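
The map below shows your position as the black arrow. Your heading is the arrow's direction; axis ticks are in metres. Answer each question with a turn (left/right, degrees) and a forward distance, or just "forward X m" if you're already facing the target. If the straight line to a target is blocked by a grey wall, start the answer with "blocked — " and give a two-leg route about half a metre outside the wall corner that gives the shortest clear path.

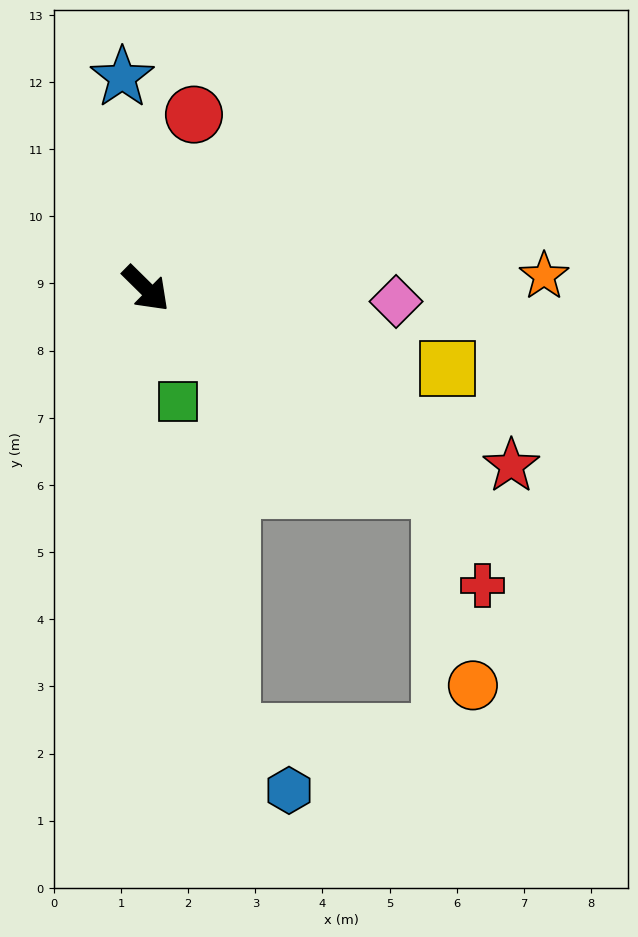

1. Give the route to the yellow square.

turn left 30°, forward 4.6 m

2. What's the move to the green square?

turn right 29°, forward 1.7 m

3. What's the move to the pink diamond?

turn left 42°, forward 3.7 m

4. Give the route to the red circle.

turn left 119°, forward 2.7 m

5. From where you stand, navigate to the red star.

turn left 19°, forward 6.0 m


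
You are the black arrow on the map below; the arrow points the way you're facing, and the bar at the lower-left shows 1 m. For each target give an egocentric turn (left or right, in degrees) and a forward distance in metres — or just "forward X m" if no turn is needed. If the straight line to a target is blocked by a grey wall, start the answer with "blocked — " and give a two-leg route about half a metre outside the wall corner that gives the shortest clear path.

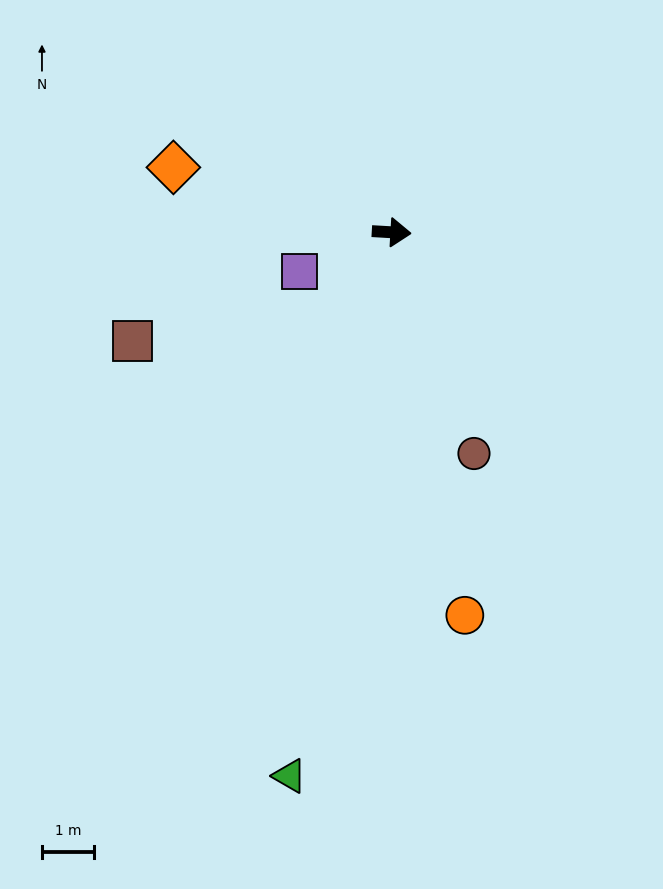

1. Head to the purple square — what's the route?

turn right 154°, forward 1.9 m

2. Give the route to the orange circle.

turn right 76°, forward 7.5 m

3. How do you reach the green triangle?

turn right 97°, forward 10.7 m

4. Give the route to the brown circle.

turn right 66°, forward 4.6 m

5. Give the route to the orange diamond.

turn left 167°, forward 4.4 m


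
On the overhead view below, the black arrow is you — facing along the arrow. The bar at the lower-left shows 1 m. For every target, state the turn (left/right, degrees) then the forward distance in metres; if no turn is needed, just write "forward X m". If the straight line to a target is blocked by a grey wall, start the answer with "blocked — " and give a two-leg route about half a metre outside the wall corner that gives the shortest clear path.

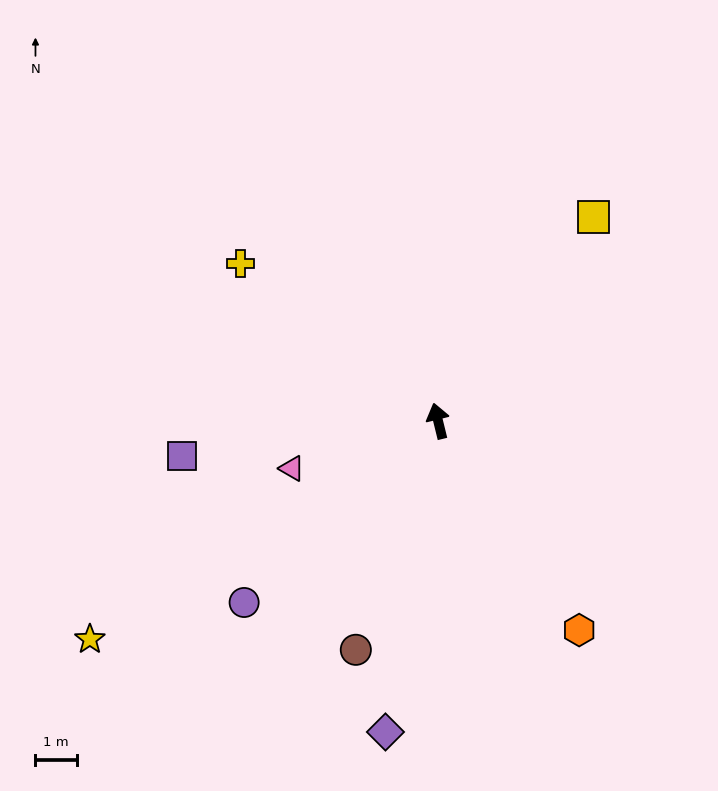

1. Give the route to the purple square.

turn left 84°, forward 6.2 m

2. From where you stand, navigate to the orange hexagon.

turn right 160°, forward 6.1 m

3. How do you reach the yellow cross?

turn left 38°, forward 6.1 m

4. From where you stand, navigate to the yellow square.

turn right 51°, forward 6.2 m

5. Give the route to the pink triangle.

turn left 94°, forward 3.7 m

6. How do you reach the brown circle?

turn left 146°, forward 5.9 m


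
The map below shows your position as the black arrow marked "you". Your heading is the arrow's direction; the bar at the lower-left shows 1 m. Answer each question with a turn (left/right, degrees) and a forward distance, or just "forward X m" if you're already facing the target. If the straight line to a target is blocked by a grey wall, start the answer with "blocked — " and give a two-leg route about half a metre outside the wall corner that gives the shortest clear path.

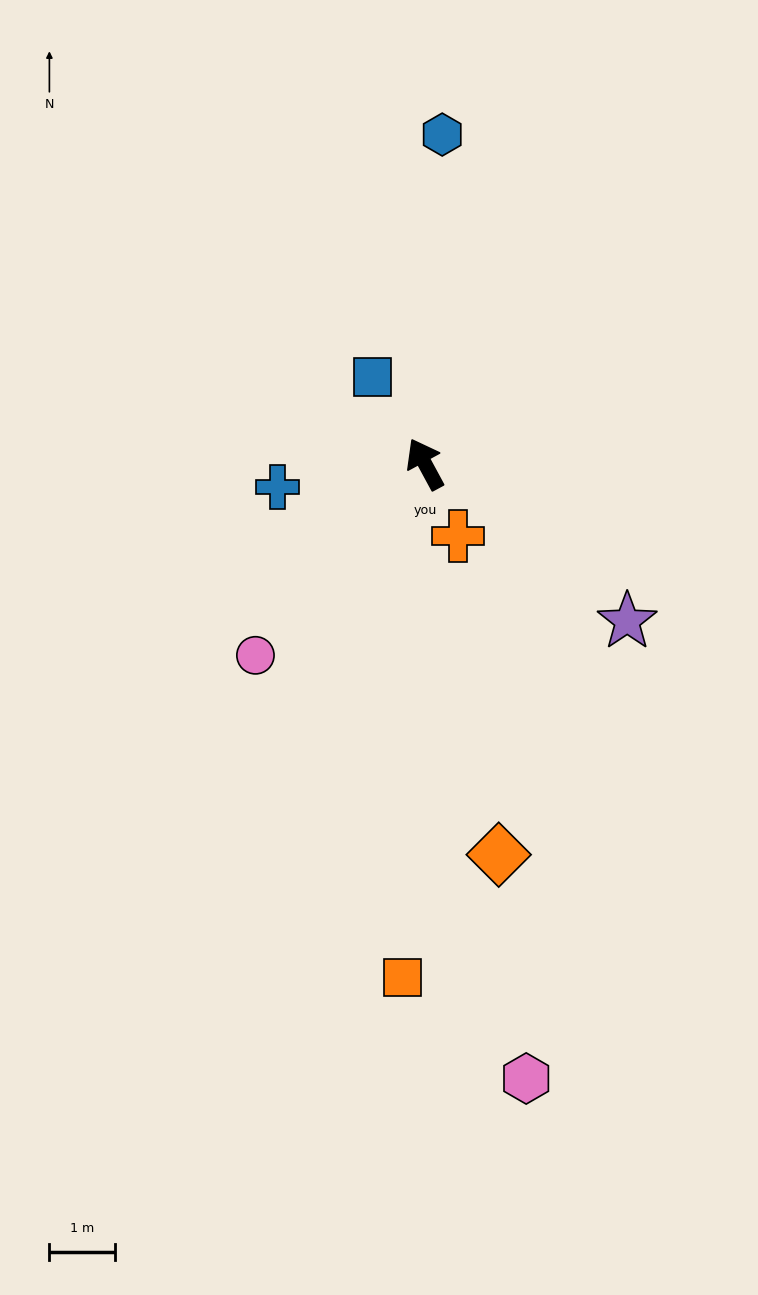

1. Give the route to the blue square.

turn left 3°, forward 1.5 m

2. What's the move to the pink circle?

turn left 110°, forward 3.9 m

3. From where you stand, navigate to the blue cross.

turn left 70°, forward 2.3 m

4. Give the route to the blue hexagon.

turn right 31°, forward 5.0 m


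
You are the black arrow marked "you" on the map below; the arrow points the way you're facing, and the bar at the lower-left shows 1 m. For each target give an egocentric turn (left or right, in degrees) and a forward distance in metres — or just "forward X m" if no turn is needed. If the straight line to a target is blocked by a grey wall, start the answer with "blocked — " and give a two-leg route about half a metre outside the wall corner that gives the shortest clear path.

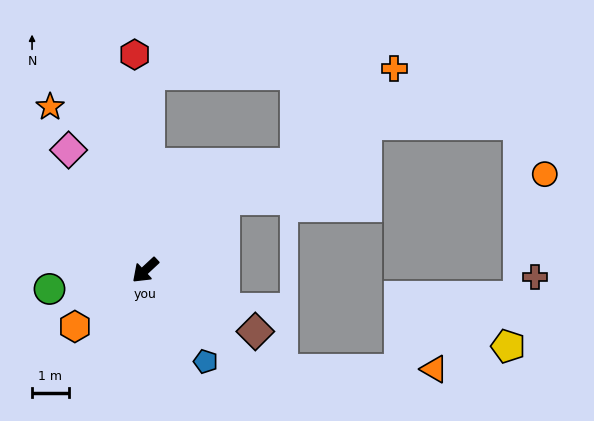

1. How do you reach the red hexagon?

turn right 130°, forward 5.9 m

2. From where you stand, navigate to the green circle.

turn right 32°, forward 2.6 m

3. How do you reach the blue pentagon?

turn left 81°, forward 3.0 m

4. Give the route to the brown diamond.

turn left 108°, forward 3.4 m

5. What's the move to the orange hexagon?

turn right 4°, forward 2.4 m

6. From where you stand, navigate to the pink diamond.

turn right 100°, forward 3.9 m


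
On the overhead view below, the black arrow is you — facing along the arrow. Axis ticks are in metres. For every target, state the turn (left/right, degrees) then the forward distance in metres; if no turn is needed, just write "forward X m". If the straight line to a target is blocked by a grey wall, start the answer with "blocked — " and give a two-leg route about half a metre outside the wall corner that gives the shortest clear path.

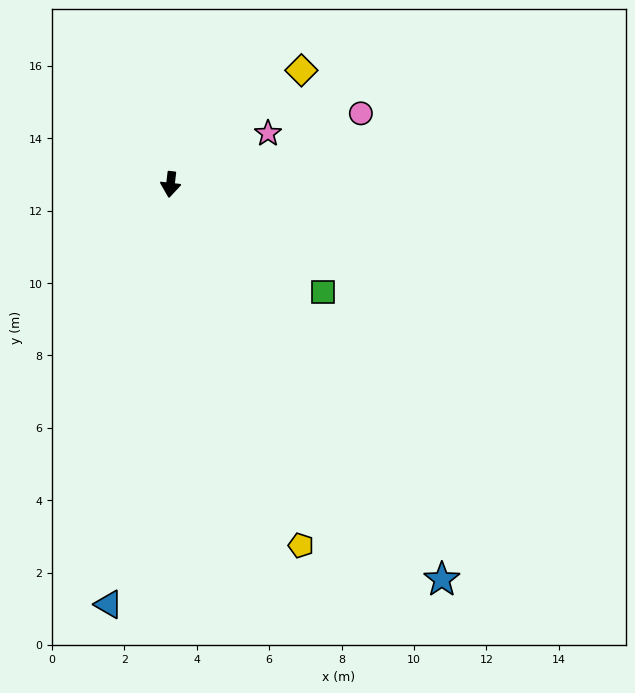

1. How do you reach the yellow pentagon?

turn left 26°, forward 10.6 m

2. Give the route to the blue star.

turn left 41°, forward 13.2 m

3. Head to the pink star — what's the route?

turn left 124°, forward 3.0 m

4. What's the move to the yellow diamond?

turn left 138°, forward 4.8 m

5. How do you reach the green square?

turn left 62°, forward 5.2 m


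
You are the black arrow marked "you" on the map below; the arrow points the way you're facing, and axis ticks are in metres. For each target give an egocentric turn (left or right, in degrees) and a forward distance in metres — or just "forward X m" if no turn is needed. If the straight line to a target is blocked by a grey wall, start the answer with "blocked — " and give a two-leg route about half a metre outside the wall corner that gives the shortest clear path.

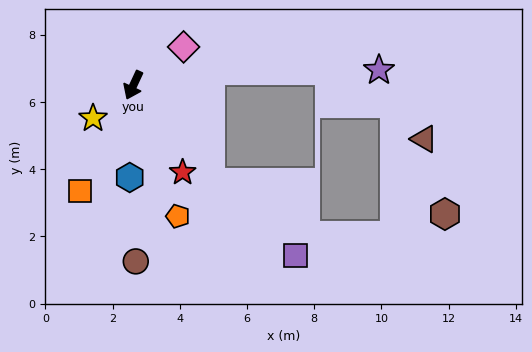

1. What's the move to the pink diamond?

turn left 152°, forward 1.9 m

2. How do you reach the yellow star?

turn right 26°, forward 1.6 m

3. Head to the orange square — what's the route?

forward 3.5 m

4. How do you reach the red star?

turn left 54°, forward 3.0 m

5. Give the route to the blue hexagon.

turn left 23°, forward 2.8 m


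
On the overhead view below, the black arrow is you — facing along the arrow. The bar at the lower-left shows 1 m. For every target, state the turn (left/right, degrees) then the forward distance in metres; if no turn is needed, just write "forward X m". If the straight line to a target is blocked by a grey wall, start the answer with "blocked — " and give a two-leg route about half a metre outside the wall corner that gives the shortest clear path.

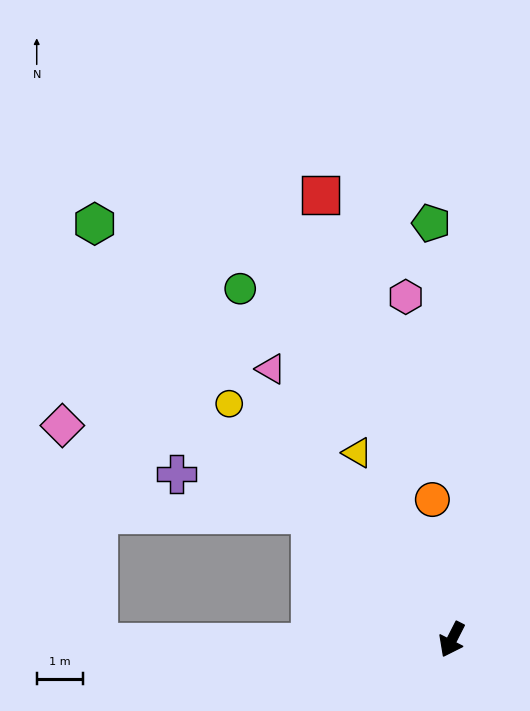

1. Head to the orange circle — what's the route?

turn right 145°, forward 3.1 m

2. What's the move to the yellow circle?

turn right 110°, forward 7.0 m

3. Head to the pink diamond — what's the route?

blocked — turn right 62°, forward 7.6 m, then turn right 82°, forward 4.8 m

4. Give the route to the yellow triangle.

turn right 126°, forward 4.5 m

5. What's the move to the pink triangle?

turn right 119°, forward 7.0 m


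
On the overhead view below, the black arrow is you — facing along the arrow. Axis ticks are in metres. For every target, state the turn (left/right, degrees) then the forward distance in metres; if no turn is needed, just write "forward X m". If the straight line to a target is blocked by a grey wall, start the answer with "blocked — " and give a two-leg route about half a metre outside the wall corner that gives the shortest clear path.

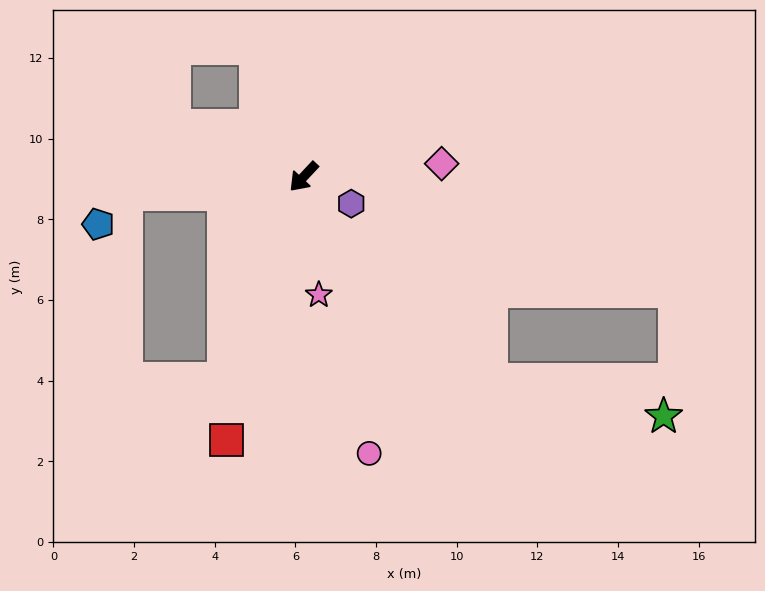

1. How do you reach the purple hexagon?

turn left 104°, forward 1.4 m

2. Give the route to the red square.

turn left 27°, forward 6.8 m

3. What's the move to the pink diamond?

turn left 138°, forward 3.4 m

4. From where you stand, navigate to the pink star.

turn left 50°, forward 3.0 m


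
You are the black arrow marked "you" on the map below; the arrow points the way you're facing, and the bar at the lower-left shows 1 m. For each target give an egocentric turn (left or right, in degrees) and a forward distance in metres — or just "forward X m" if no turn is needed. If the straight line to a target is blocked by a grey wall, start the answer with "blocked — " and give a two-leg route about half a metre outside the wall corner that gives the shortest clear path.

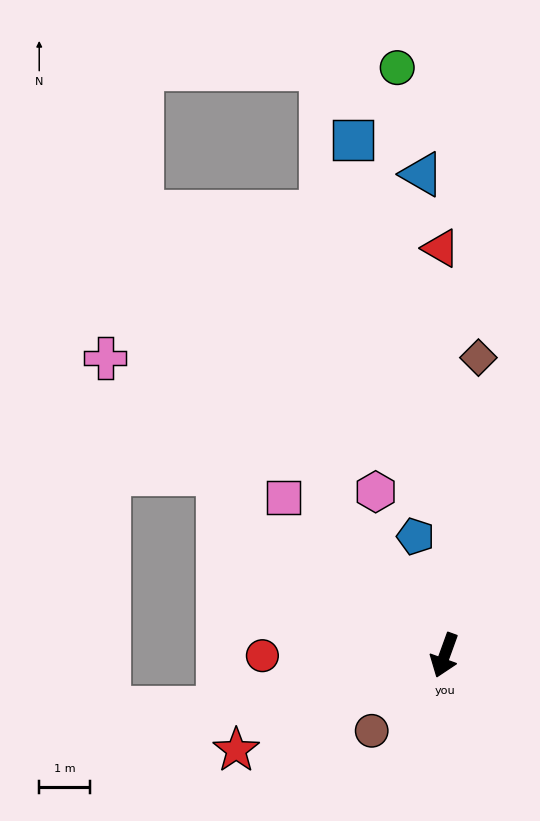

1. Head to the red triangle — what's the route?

turn right 160°, forward 8.1 m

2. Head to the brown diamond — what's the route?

turn right 167°, forward 5.9 m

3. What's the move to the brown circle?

turn right 24°, forward 2.1 m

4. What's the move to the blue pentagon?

turn right 146°, forward 2.4 m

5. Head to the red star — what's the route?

turn right 46°, forward 4.5 m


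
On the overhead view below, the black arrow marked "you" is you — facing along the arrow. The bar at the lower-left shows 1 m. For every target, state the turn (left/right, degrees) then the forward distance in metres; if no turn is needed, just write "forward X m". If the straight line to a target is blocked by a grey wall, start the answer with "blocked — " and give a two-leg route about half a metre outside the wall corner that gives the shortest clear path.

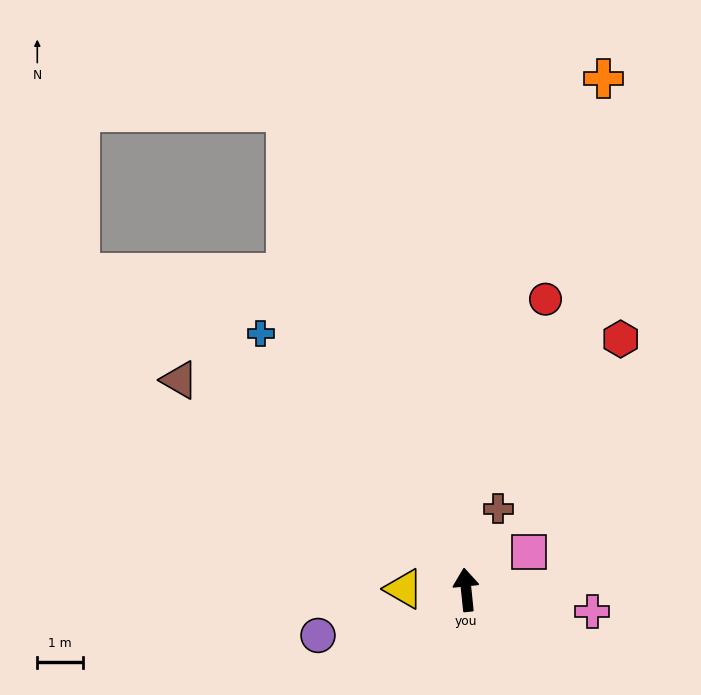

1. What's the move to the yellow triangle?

turn left 83°, forward 1.4 m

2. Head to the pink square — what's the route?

turn right 65°, forward 1.6 m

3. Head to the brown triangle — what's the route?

turn left 48°, forward 7.7 m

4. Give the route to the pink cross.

turn right 106°, forward 2.8 m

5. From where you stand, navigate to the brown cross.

turn right 28°, forward 1.9 m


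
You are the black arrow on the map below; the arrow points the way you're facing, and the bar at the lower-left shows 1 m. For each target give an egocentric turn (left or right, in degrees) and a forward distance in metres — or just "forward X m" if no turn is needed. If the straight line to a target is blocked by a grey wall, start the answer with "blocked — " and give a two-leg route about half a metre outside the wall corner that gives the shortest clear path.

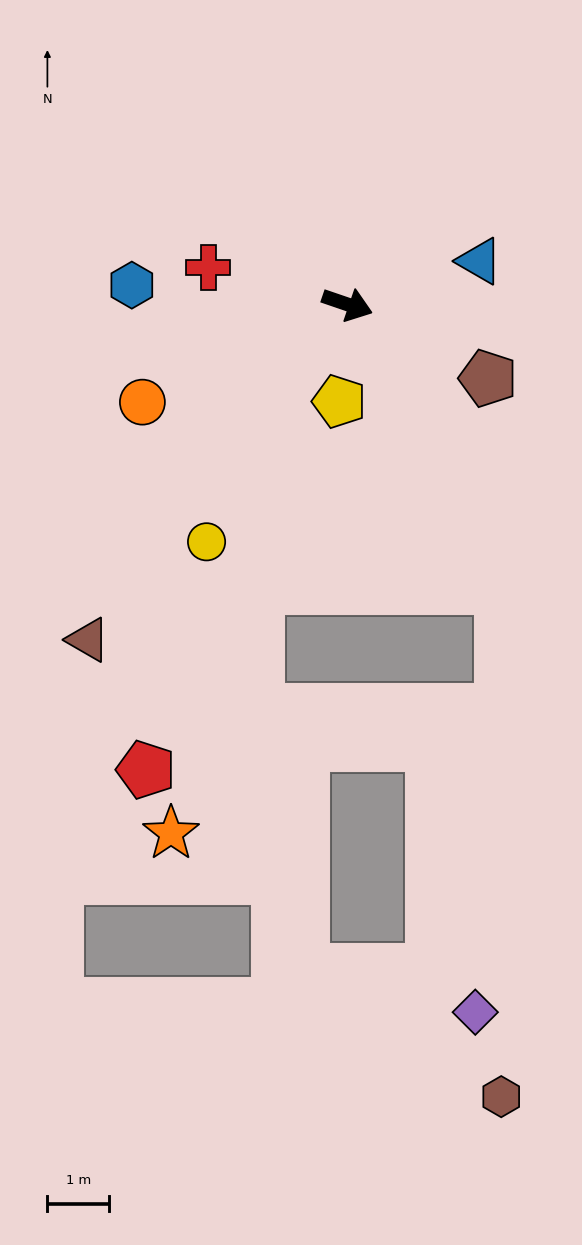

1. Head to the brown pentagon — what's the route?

turn right 9°, forward 2.6 m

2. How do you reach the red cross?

turn right 176°, forward 2.3 m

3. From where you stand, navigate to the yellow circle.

turn right 102°, forward 4.5 m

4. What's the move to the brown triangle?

turn right 109°, forward 6.9 m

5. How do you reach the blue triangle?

turn left 37°, forward 2.3 m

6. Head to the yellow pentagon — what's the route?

turn right 76°, forward 1.6 m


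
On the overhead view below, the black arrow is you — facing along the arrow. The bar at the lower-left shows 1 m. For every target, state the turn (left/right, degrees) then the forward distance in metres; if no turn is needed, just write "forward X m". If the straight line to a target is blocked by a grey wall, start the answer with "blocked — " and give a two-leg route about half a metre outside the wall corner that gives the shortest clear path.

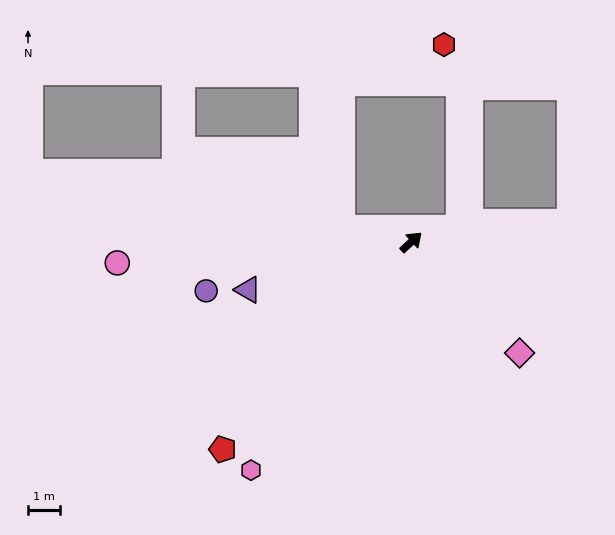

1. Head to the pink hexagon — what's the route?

turn right 168°, forward 8.8 m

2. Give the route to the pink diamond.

turn right 88°, forward 4.9 m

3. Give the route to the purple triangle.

turn left 154°, forward 5.4 m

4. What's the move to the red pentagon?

turn right 175°, forward 8.9 m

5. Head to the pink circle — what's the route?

turn left 142°, forward 9.3 m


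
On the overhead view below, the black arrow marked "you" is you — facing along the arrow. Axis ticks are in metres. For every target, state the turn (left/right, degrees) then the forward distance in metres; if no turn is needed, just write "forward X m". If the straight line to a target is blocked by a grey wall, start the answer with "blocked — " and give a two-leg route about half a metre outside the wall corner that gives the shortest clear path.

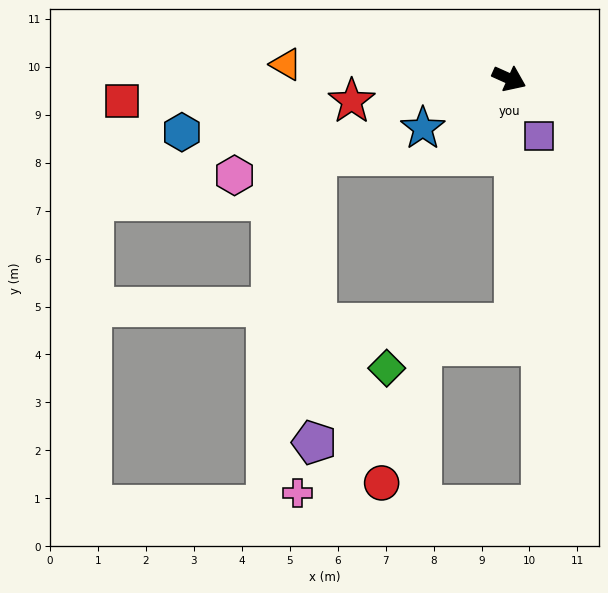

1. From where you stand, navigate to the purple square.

turn right 39°, forward 1.4 m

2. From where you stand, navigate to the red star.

turn right 148°, forward 3.3 m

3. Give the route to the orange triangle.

turn right 159°, forward 4.7 m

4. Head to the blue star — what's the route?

turn right 126°, forward 2.1 m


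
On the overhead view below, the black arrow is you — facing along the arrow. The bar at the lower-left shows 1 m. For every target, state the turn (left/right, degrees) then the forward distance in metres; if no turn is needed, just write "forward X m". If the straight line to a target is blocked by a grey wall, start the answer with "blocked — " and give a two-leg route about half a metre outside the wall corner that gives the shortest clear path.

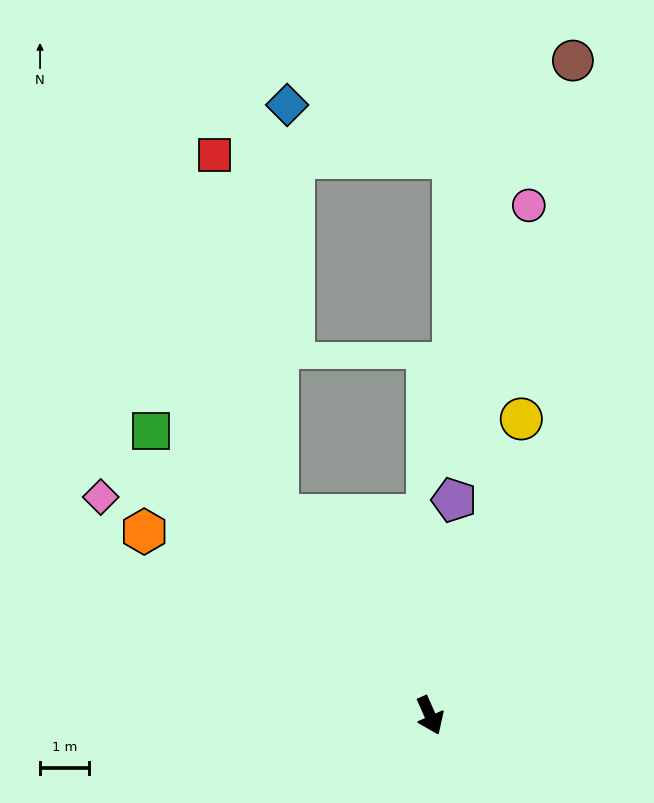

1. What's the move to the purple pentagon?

turn left 150°, forward 4.4 m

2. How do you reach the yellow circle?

turn left 139°, forward 6.3 m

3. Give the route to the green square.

turn right 159°, forward 8.1 m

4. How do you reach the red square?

blocked — turn right 166°, forward 5.1 m, then turn right 28°, forward 7.4 m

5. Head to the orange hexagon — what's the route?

turn right 147°, forward 6.9 m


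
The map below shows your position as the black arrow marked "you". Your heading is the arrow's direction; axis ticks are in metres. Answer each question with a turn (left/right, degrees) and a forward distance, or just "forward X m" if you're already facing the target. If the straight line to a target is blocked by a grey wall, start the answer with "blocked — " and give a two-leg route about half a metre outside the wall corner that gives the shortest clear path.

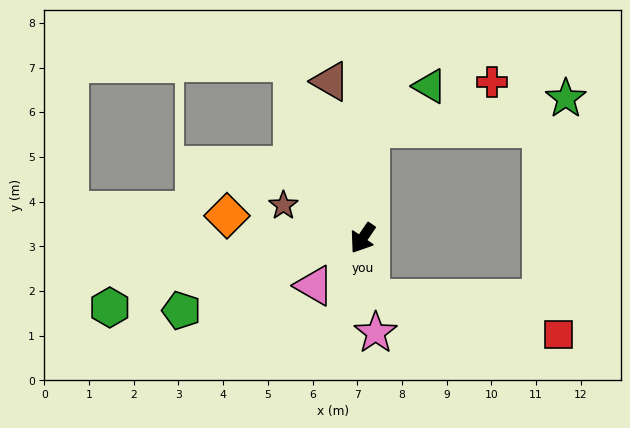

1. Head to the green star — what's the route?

blocked — turn right 150°, forward 2.5 m, then turn right 77°, forward 4.4 m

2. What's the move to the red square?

blocked — turn left 42°, forward 1.4 m, then turn left 71°, forward 4.3 m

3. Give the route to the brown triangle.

turn right 134°, forward 3.6 m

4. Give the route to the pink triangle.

turn right 11°, forward 1.5 m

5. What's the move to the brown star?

turn right 78°, forward 1.9 m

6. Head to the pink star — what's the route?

turn left 42°, forward 2.1 m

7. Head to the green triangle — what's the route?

blocked — turn right 150°, forward 2.5 m, then turn right 50°, forward 1.6 m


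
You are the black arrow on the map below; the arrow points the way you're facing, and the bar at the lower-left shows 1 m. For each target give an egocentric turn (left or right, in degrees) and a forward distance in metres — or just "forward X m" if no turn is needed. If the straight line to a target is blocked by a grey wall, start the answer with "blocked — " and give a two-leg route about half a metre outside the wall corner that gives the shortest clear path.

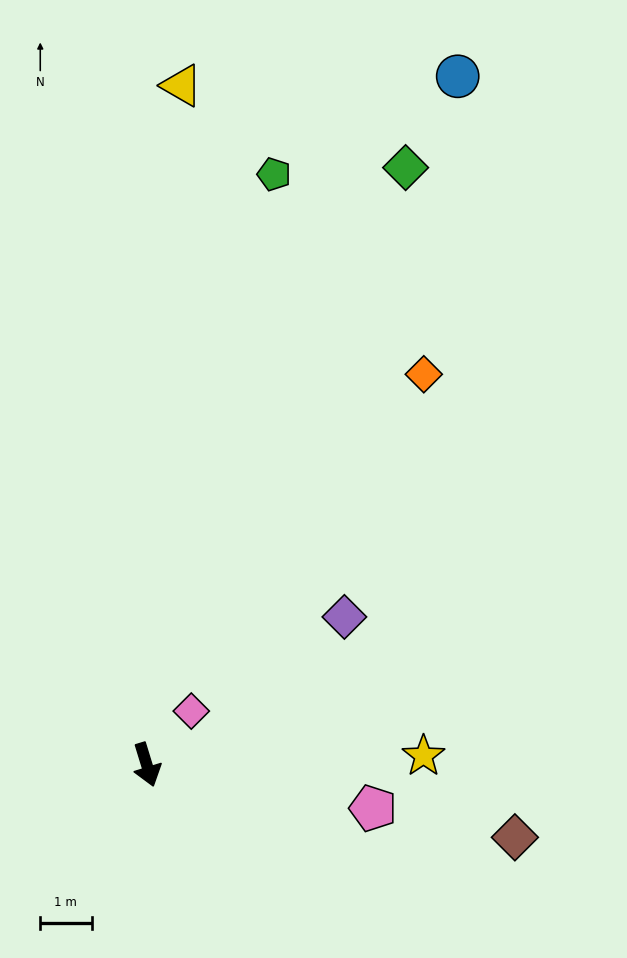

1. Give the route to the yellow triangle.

turn left 160°, forward 13.3 m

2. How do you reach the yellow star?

turn left 75°, forward 5.4 m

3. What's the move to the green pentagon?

turn left 151°, forward 11.8 m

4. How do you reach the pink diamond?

turn left 123°, forward 1.4 m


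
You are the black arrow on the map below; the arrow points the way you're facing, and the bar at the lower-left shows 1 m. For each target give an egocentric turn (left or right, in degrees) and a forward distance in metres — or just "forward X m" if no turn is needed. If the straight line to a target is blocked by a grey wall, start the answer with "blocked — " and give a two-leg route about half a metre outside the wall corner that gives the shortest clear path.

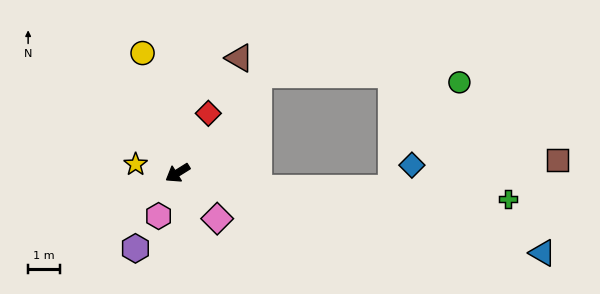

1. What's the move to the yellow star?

turn right 44°, forward 1.3 m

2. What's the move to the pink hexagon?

turn left 34°, forward 1.5 m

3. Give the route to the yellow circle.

turn right 106°, forward 3.9 m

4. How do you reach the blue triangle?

turn left 136°, forward 11.7 m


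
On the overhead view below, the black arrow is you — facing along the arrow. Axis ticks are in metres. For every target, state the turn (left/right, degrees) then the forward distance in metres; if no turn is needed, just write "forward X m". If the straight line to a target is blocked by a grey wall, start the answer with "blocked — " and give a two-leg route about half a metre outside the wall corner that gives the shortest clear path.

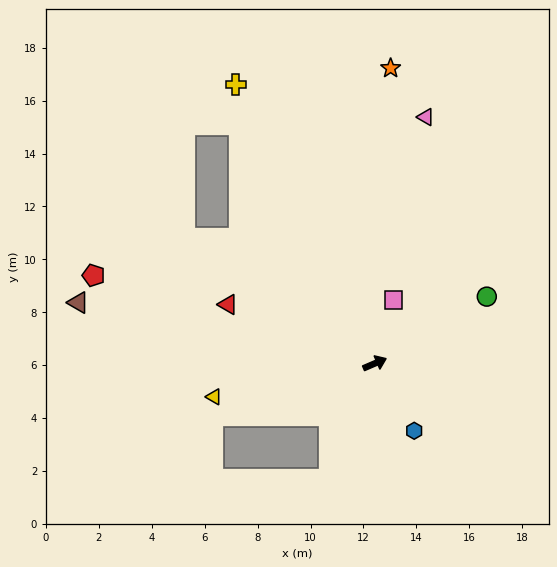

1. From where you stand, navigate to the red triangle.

turn left 135°, forward 6.0 m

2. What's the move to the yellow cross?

turn left 93°, forward 11.8 m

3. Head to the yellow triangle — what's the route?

turn left 168°, forward 6.2 m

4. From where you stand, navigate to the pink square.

turn left 51°, forward 2.5 m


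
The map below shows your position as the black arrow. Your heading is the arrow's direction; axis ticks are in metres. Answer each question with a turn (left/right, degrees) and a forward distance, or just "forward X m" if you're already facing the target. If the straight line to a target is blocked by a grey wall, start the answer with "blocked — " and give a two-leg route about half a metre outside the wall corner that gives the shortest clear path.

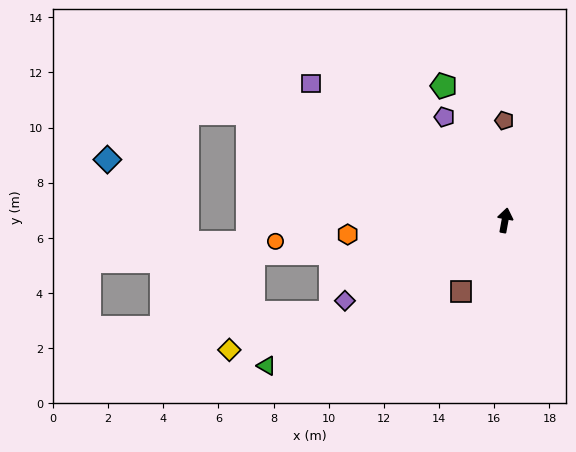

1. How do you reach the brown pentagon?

turn left 11°, forward 3.6 m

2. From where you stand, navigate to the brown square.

turn left 159°, forward 3.0 m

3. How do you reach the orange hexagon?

turn left 105°, forward 5.7 m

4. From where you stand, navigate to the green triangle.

turn left 132°, forward 10.1 m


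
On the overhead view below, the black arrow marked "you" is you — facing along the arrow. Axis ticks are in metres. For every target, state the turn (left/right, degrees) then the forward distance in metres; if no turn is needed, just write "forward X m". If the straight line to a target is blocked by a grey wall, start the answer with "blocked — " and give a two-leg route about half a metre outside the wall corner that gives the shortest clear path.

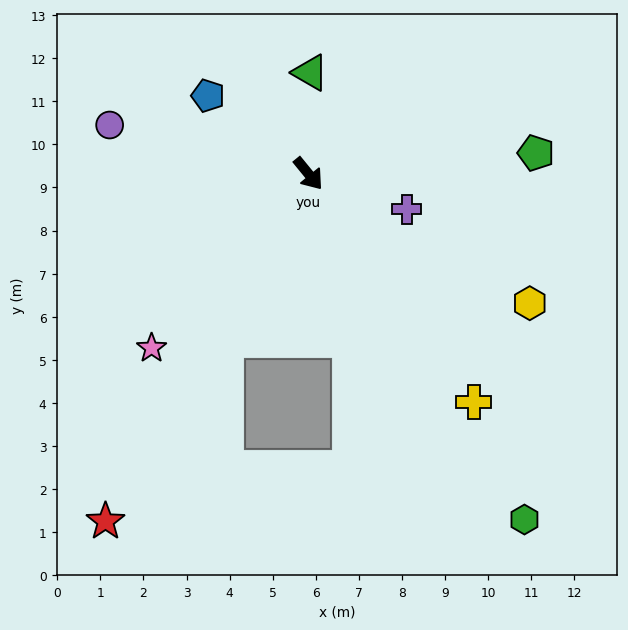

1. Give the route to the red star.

turn right 70°, forward 9.3 m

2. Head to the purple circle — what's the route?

turn right 143°, forward 4.7 m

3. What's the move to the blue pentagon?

turn right 167°, forward 3.0 m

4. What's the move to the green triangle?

turn left 140°, forward 2.3 m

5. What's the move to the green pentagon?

turn left 56°, forward 5.3 m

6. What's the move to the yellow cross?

turn right 3°, forward 6.5 m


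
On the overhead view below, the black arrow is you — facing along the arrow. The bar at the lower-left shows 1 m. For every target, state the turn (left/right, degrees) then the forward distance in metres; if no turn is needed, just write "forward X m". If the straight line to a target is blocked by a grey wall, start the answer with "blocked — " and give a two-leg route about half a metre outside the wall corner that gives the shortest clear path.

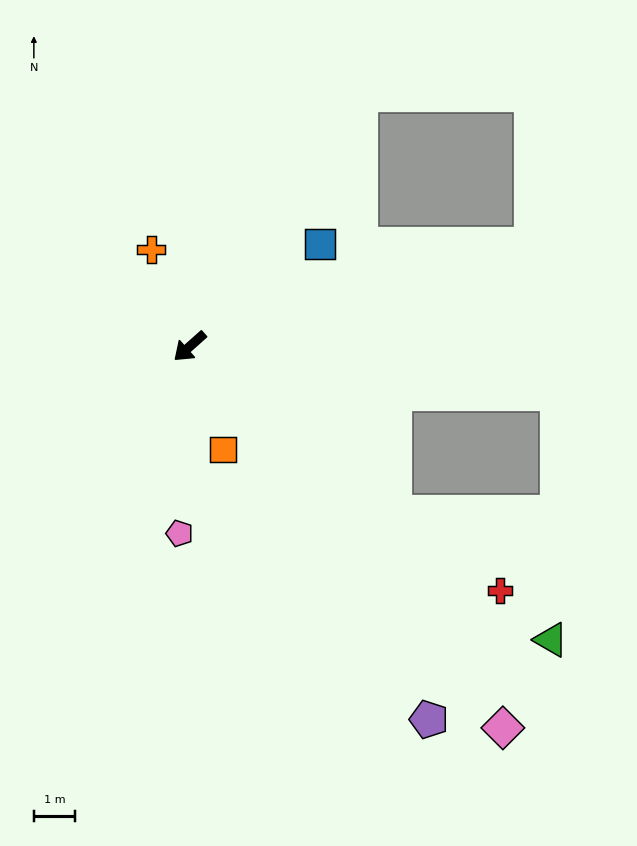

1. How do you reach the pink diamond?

turn left 88°, forward 11.9 m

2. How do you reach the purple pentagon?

turn left 81°, forward 10.7 m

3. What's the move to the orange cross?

turn right 110°, forward 2.5 m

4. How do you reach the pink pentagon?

turn left 45°, forward 4.5 m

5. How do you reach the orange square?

turn left 66°, forward 2.6 m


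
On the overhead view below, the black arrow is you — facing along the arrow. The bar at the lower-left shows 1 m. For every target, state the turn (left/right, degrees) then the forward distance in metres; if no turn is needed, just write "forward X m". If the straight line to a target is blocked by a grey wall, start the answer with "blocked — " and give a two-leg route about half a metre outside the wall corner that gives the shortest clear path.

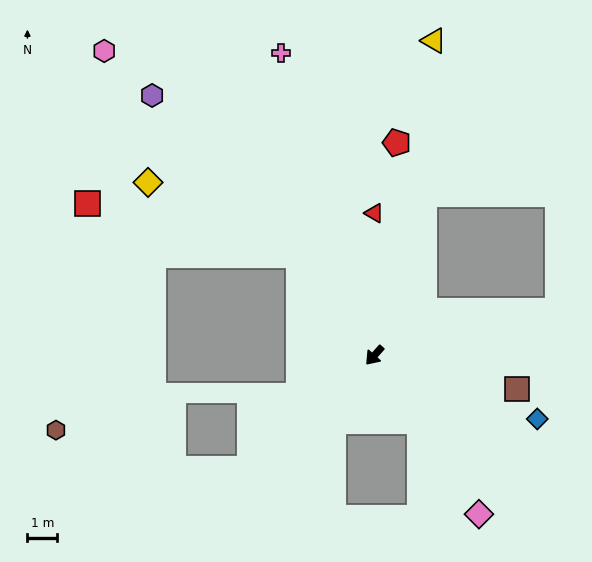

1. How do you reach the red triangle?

turn right 138°, forward 4.8 m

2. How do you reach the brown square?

turn left 118°, forward 4.9 m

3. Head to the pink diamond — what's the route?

turn left 75°, forward 6.4 m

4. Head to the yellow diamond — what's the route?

blocked — turn right 101°, forward 4.2 m, then turn left 27°, forward 5.7 m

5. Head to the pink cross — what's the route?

turn right 121°, forward 10.7 m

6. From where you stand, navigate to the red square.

blocked — turn right 101°, forward 4.2 m, then turn left 39°, forward 7.3 m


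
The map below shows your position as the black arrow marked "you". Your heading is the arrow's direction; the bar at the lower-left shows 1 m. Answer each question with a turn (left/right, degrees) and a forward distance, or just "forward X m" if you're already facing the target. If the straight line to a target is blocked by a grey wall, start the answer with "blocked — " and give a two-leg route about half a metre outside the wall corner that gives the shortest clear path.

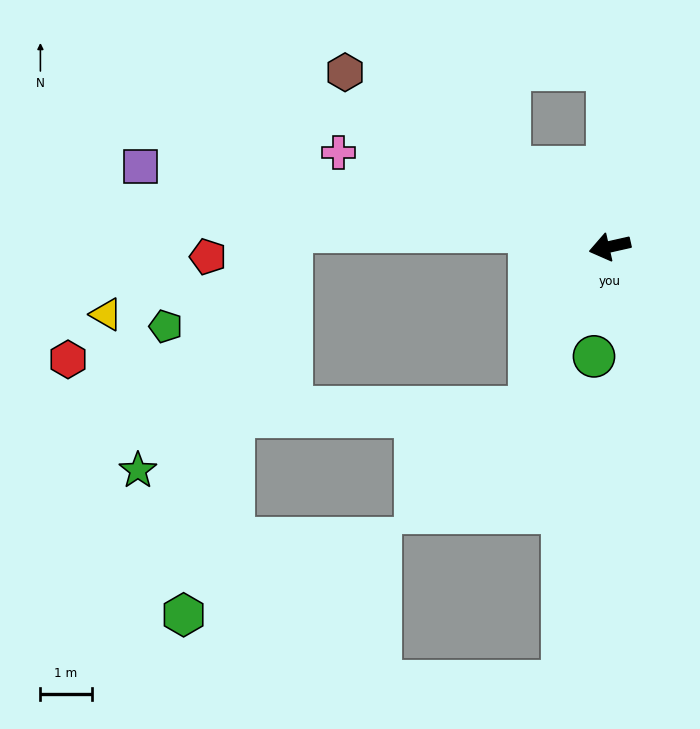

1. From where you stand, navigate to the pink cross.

turn right 32°, forward 5.6 m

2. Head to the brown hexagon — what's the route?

turn right 46°, forward 6.2 m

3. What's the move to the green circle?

turn left 69°, forward 2.2 m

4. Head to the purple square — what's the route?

turn right 22°, forward 9.3 m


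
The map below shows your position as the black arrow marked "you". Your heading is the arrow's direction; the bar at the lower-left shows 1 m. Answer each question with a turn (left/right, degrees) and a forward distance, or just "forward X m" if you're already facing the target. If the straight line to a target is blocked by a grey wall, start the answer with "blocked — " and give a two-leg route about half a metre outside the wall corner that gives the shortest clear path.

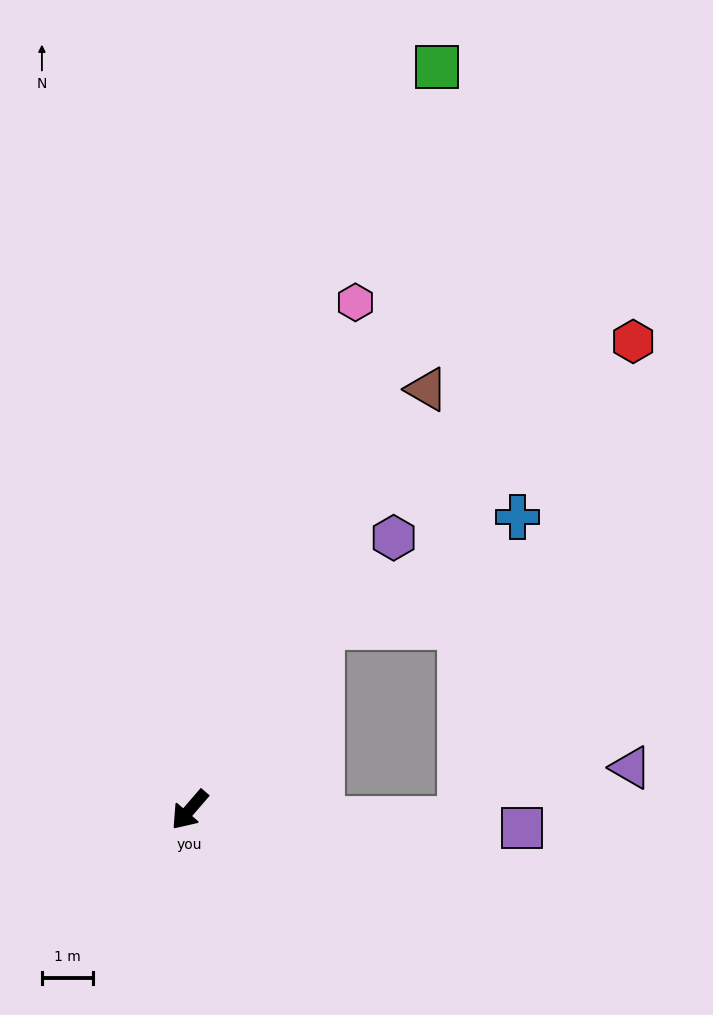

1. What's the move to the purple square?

turn left 128°, forward 6.5 m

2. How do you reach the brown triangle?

turn right 169°, forward 9.4 m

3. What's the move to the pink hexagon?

turn right 157°, forward 10.4 m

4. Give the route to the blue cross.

blocked — turn right 175°, forward 4.4 m, then turn right 24°, forward 4.4 m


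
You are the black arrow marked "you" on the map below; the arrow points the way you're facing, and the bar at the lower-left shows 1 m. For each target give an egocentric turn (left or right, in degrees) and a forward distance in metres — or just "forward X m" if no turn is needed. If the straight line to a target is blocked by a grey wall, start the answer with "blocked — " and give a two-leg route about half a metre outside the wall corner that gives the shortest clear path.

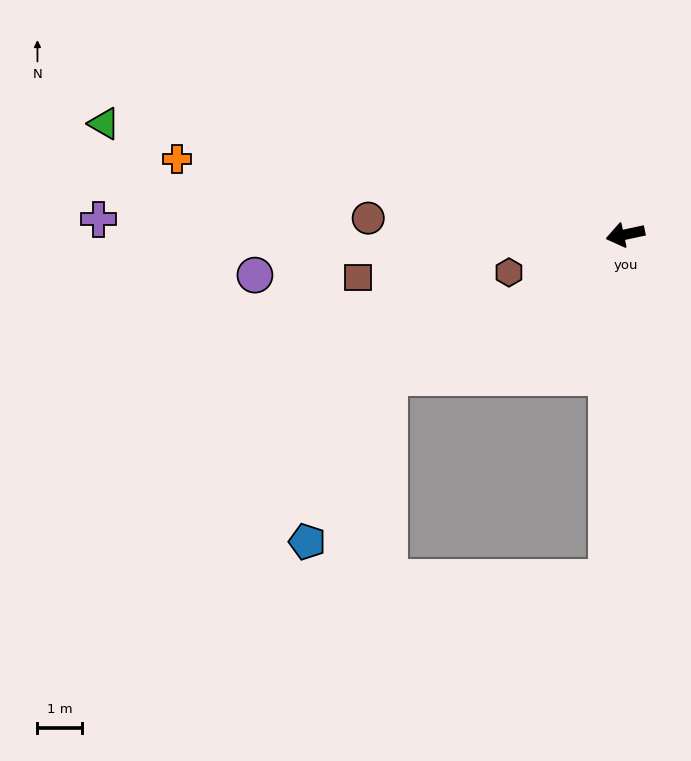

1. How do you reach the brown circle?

turn right 16°, forward 5.8 m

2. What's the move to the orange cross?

turn right 22°, forward 10.1 m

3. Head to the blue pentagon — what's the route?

blocked — turn left 19°, forward 6.2 m, then turn left 33°, forward 4.1 m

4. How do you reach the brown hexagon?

turn left 6°, forward 2.7 m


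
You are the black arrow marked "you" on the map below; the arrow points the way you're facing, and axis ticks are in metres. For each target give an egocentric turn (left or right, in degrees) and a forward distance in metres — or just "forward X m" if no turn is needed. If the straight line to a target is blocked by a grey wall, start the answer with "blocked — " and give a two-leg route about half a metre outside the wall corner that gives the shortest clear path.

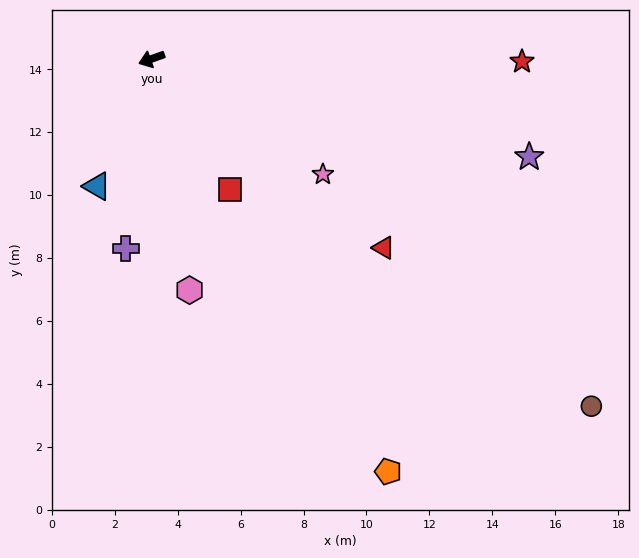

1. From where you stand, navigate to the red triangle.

turn left 121°, forward 9.5 m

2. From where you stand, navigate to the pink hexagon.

turn left 80°, forward 7.4 m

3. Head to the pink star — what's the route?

turn left 126°, forward 6.6 m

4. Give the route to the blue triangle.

turn left 47°, forward 4.4 m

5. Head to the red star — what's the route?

turn left 160°, forward 11.8 m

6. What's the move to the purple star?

turn left 146°, forward 12.4 m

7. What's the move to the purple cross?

turn left 63°, forward 6.1 m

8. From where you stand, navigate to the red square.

turn left 101°, forward 4.8 m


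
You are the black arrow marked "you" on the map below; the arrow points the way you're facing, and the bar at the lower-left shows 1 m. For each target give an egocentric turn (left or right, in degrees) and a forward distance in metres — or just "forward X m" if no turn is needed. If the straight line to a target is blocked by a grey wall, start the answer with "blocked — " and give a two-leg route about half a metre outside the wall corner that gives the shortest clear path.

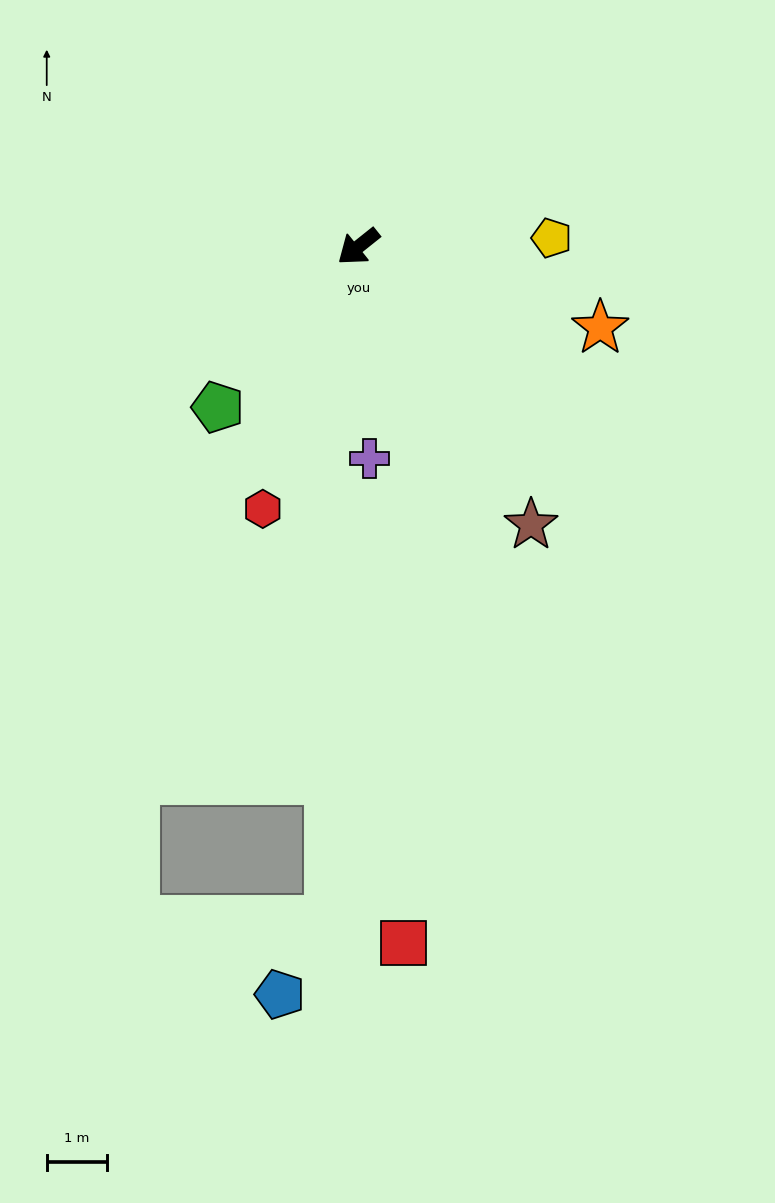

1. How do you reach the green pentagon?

turn left 10°, forward 3.5 m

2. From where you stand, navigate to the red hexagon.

turn left 31°, forward 4.6 m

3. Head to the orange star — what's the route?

turn left 123°, forward 4.2 m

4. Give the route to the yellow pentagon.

turn left 144°, forward 3.2 m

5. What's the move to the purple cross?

turn left 54°, forward 3.5 m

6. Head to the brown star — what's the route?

turn left 83°, forward 5.4 m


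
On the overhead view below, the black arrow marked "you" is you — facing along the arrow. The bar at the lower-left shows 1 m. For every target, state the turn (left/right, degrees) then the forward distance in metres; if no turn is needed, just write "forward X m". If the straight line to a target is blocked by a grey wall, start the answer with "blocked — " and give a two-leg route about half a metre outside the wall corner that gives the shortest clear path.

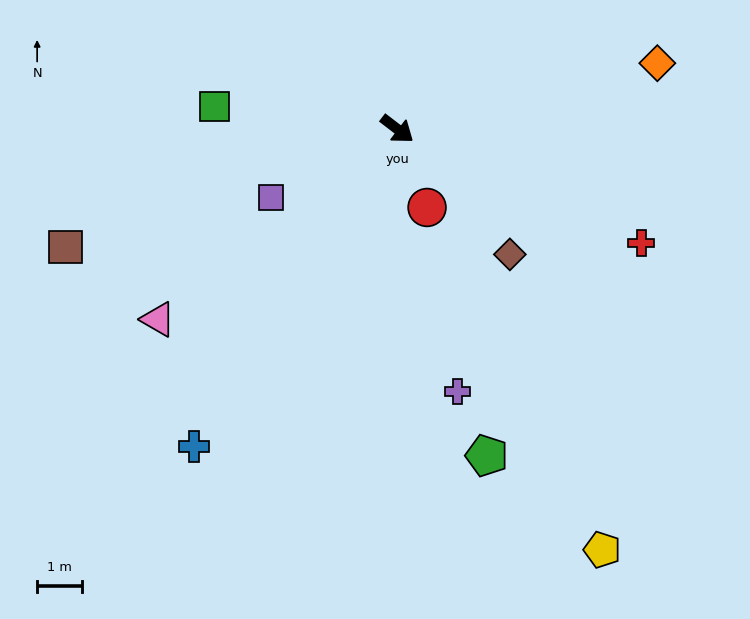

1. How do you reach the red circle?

turn right 32°, forward 1.9 m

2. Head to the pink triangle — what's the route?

turn right 104°, forward 6.8 m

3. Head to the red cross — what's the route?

turn left 12°, forward 6.0 m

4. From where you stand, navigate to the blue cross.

turn right 85°, forward 8.4 m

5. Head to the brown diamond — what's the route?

turn right 11°, forward 3.8 m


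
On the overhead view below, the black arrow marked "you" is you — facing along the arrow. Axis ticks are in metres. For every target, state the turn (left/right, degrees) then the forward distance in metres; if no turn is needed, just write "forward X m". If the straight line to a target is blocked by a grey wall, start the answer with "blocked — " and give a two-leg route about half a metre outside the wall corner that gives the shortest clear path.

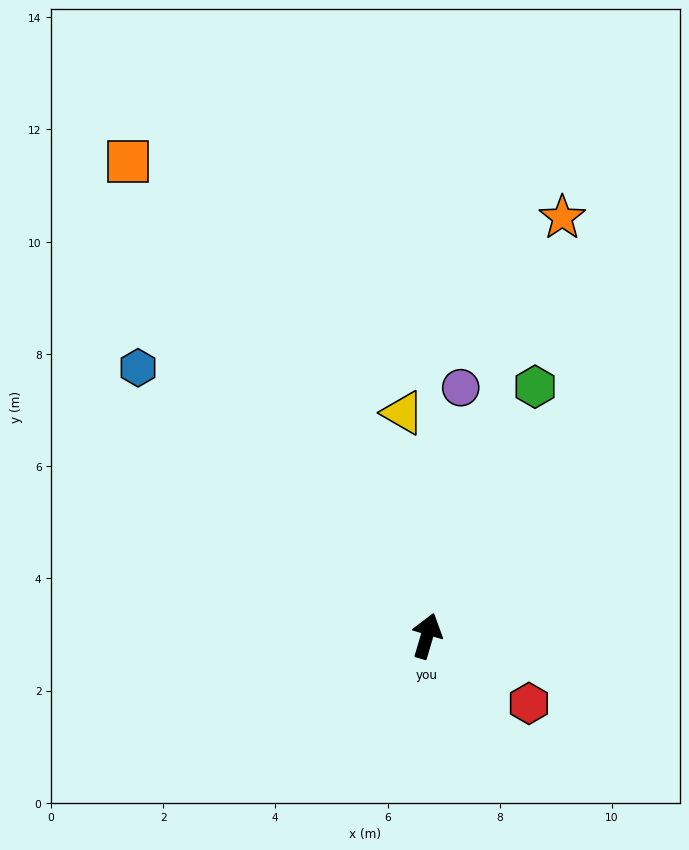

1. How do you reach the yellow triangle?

turn left 23°, forward 4.0 m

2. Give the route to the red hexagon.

turn right 107°, forward 2.2 m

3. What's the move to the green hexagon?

turn right 7°, forward 4.8 m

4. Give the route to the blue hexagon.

turn left 64°, forward 7.0 m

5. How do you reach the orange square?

turn left 49°, forward 10.0 m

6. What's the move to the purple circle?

turn left 9°, forward 4.5 m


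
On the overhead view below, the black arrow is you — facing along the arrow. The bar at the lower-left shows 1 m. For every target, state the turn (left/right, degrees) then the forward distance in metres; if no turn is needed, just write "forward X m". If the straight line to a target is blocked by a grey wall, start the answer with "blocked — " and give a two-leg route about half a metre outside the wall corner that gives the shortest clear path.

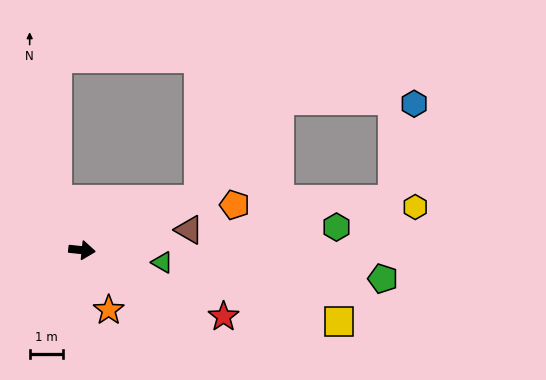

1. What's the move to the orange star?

turn right 60°, forward 1.9 m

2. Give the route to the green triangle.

turn right 3°, forward 2.4 m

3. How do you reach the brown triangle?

turn left 17°, forward 3.2 m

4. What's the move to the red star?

turn right 19°, forward 4.6 m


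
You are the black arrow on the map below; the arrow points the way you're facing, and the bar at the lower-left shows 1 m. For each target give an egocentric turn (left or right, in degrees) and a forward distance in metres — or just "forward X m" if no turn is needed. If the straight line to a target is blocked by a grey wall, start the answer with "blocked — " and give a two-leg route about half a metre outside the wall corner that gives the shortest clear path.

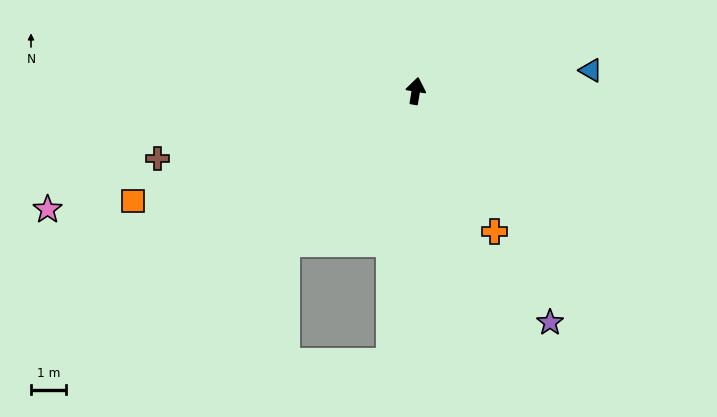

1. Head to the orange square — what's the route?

turn left 121°, forward 8.5 m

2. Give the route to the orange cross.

turn right 141°, forward 4.5 m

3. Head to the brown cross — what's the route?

turn left 114°, forward 7.5 m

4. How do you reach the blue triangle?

turn right 74°, forward 5.0 m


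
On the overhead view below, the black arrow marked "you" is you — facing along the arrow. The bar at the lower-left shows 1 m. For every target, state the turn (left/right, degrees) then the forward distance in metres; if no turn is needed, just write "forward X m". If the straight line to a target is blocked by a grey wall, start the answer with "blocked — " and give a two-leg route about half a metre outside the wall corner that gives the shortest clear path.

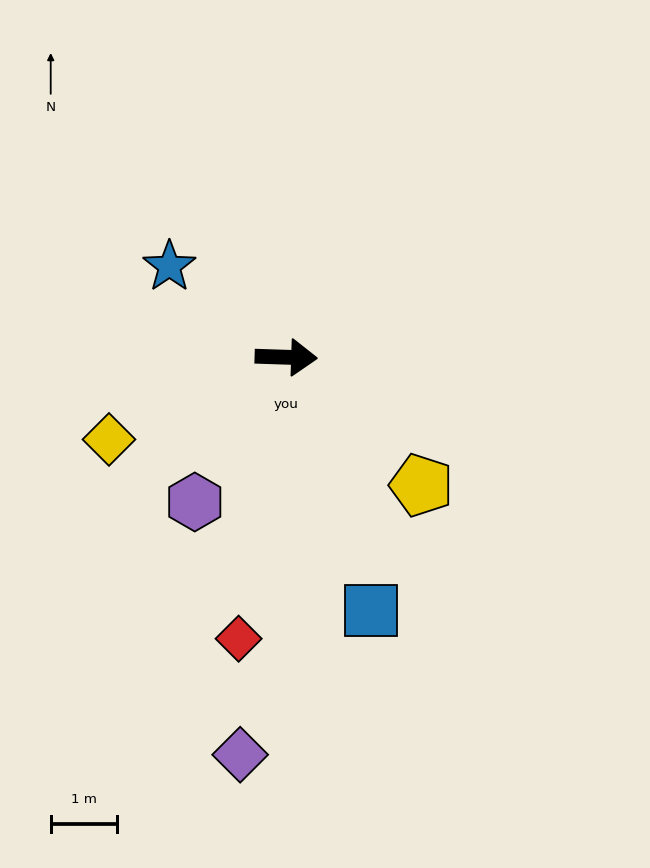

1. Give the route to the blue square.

turn right 70°, forward 4.0 m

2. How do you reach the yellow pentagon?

turn right 42°, forward 2.8 m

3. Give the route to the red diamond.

turn right 98°, forward 4.3 m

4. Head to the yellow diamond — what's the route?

turn right 153°, forward 2.9 m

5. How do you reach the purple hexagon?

turn right 120°, forward 2.6 m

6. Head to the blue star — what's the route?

turn left 144°, forward 2.2 m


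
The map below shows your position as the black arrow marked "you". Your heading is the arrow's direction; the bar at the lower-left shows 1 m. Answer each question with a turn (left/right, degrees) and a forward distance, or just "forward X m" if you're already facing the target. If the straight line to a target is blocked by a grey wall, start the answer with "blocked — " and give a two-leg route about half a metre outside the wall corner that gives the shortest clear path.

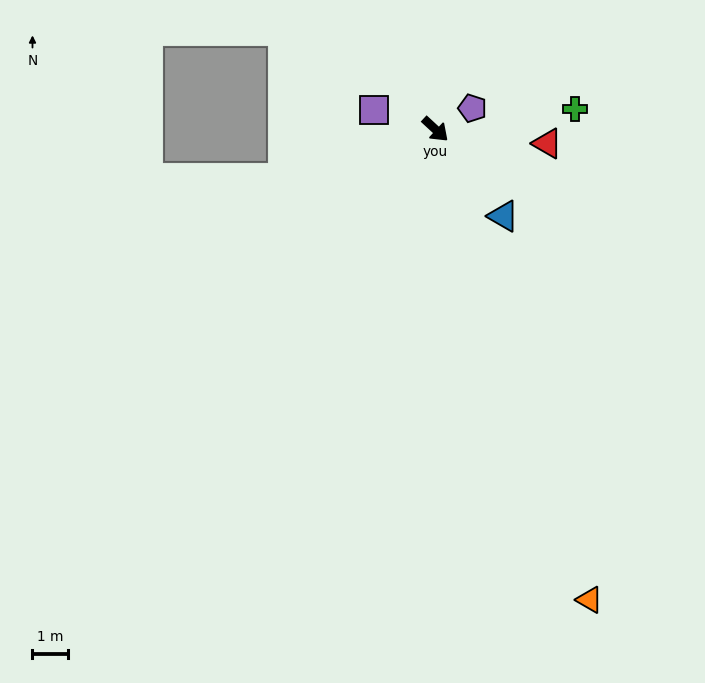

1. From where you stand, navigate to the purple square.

turn right 155°, forward 1.8 m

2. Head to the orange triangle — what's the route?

turn right 29°, forward 13.8 m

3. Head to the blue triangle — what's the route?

turn right 9°, forward 3.1 m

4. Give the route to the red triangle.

turn left 36°, forward 3.1 m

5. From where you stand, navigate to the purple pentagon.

turn left 72°, forward 1.2 m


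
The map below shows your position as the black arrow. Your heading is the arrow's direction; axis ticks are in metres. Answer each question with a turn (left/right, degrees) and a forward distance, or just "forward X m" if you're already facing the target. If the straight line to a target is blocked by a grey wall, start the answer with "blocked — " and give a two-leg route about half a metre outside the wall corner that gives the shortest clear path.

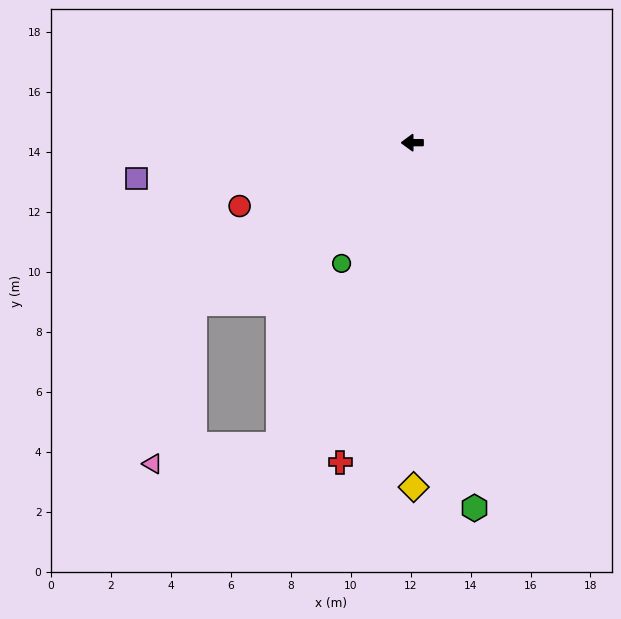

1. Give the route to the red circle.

turn left 20°, forward 6.1 m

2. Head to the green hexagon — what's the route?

turn left 99°, forward 12.4 m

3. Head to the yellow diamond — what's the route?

turn left 90°, forward 11.5 m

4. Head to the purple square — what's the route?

turn left 7°, forward 9.3 m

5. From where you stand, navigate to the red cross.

turn left 77°, forward 10.9 m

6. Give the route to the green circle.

turn left 59°, forward 4.7 m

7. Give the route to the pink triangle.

blocked — turn left 36°, forward 9.0 m, then turn left 39°, forward 5.5 m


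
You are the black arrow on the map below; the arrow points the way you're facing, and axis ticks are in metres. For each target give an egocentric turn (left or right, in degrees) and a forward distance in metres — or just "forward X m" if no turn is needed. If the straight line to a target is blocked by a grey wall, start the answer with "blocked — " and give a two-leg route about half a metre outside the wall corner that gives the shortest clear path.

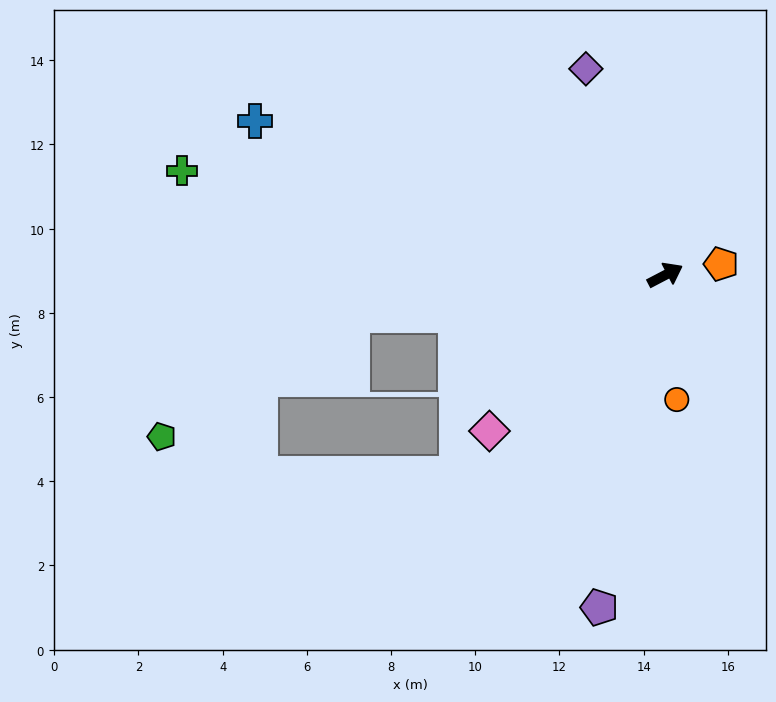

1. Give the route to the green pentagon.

blocked — turn left 160°, forward 7.5 m, then turn left 25°, forward 5.4 m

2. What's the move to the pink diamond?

turn right 166°, forward 5.6 m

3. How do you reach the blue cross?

turn left 132°, forward 10.4 m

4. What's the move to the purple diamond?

turn left 83°, forward 5.2 m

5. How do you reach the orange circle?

turn right 112°, forward 3.0 m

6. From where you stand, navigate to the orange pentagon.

turn right 16°, forward 1.4 m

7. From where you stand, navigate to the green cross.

turn left 140°, forward 11.7 m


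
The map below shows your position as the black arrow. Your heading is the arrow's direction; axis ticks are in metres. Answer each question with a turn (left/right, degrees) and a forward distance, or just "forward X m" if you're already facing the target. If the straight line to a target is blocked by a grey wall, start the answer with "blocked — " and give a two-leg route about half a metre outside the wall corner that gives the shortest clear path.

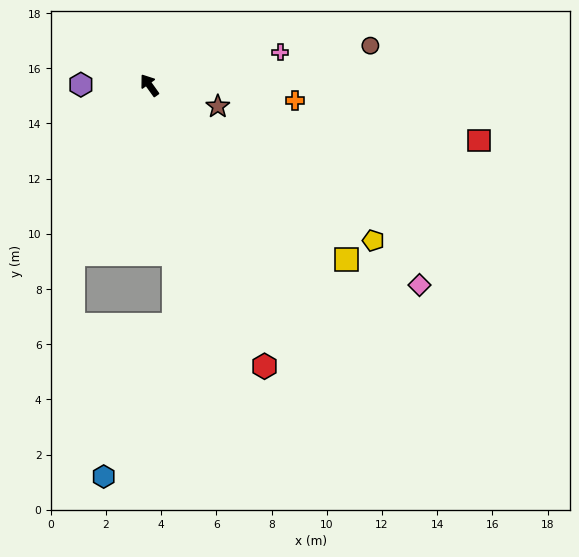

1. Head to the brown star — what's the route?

turn right 143°, forward 2.6 m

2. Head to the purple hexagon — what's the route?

turn left 54°, forward 2.5 m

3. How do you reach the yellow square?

turn right 167°, forward 9.5 m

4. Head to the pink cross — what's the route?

turn right 112°, forward 4.9 m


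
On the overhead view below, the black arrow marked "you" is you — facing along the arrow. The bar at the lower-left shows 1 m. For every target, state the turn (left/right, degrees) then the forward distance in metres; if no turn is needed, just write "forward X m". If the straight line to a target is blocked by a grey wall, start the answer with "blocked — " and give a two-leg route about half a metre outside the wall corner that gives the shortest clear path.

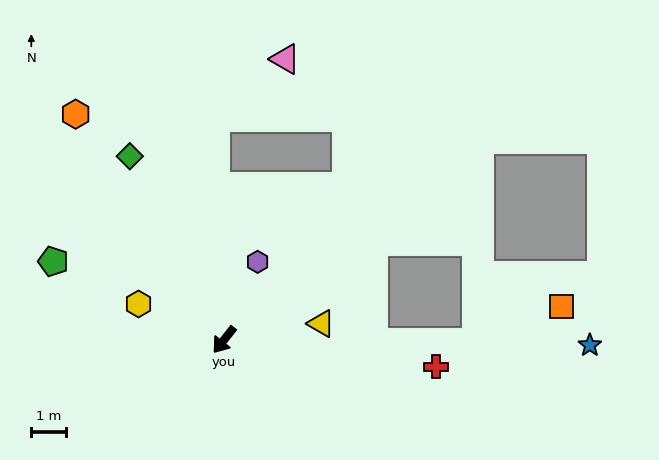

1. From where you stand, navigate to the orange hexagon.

turn right 108°, forward 7.8 m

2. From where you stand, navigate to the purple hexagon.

turn right 165°, forward 2.5 m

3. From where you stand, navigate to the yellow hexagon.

turn right 75°, forward 2.7 m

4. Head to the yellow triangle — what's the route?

turn left 138°, forward 2.8 m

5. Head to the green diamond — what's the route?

turn right 115°, forward 6.0 m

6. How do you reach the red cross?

turn left 121°, forward 6.2 m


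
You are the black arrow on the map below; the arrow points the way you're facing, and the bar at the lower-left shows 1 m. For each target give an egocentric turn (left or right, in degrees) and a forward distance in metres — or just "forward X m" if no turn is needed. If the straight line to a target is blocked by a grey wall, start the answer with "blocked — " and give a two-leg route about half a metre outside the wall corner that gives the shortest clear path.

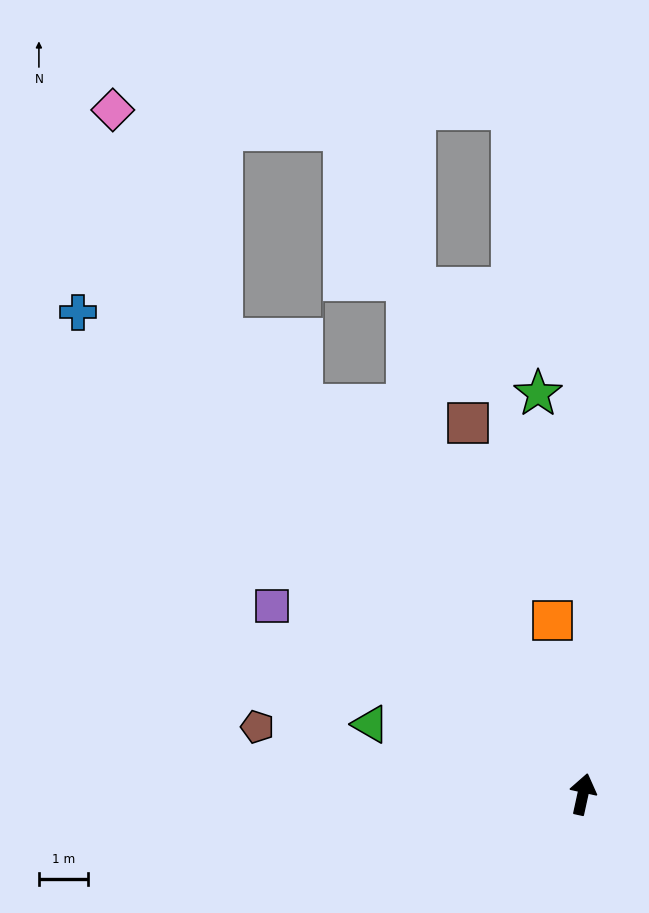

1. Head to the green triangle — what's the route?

turn left 84°, forward 4.6 m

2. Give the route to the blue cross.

turn left 59°, forward 14.3 m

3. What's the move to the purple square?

turn left 71°, forward 7.4 m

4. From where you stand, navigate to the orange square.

turn left 22°, forward 3.6 m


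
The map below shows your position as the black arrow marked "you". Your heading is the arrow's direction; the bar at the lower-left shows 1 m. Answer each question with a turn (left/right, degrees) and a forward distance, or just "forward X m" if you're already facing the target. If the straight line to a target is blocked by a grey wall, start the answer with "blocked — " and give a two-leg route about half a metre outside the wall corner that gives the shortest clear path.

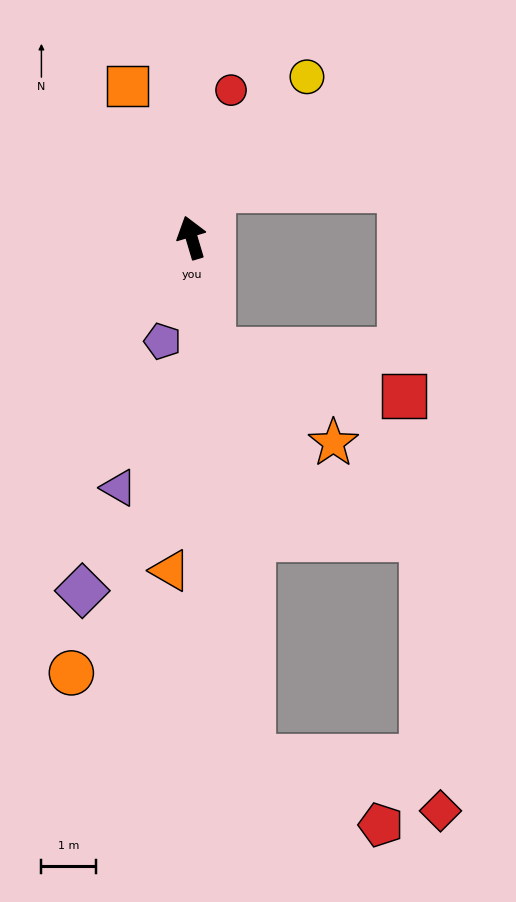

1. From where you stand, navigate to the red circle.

turn right 32°, forward 2.8 m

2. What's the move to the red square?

blocked — turn left 174°, forward 2.1 m, then turn left 66°, forward 3.6 m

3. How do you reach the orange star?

blocked — turn left 174°, forward 2.1 m, then turn left 42°, forward 2.8 m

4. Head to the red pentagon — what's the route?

blocked — turn left 170°, forward 9.6 m, then turn left 56°, forward 2.7 m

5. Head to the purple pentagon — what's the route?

turn left 148°, forward 2.0 m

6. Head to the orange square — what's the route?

turn left 6°, forward 3.0 m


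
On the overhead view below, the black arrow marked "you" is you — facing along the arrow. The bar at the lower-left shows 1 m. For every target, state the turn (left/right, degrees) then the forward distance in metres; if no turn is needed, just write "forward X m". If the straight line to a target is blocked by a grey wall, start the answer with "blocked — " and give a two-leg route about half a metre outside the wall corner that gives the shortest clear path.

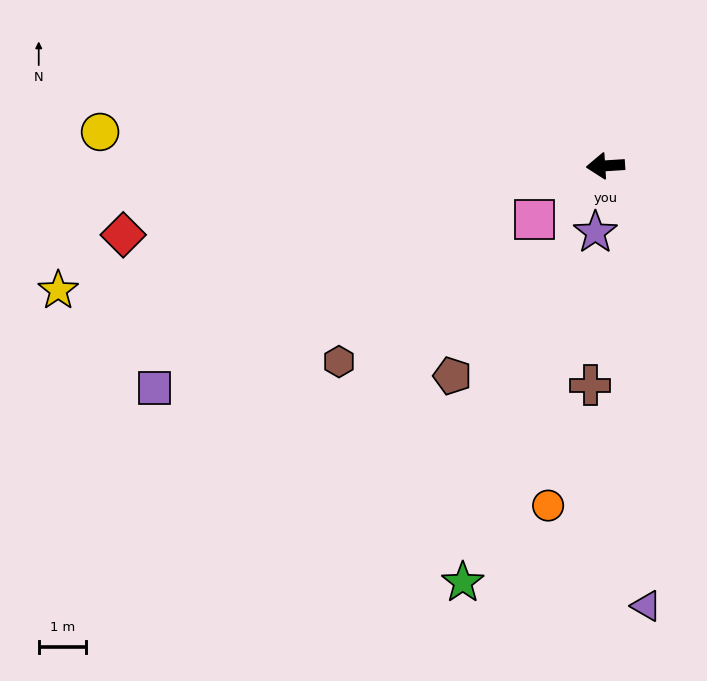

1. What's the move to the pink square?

turn left 33°, forward 1.9 m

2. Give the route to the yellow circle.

turn right 8°, forward 10.7 m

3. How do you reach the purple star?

turn left 78°, forward 1.4 m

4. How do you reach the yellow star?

turn left 9°, forward 11.9 m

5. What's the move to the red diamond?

turn left 4°, forward 10.3 m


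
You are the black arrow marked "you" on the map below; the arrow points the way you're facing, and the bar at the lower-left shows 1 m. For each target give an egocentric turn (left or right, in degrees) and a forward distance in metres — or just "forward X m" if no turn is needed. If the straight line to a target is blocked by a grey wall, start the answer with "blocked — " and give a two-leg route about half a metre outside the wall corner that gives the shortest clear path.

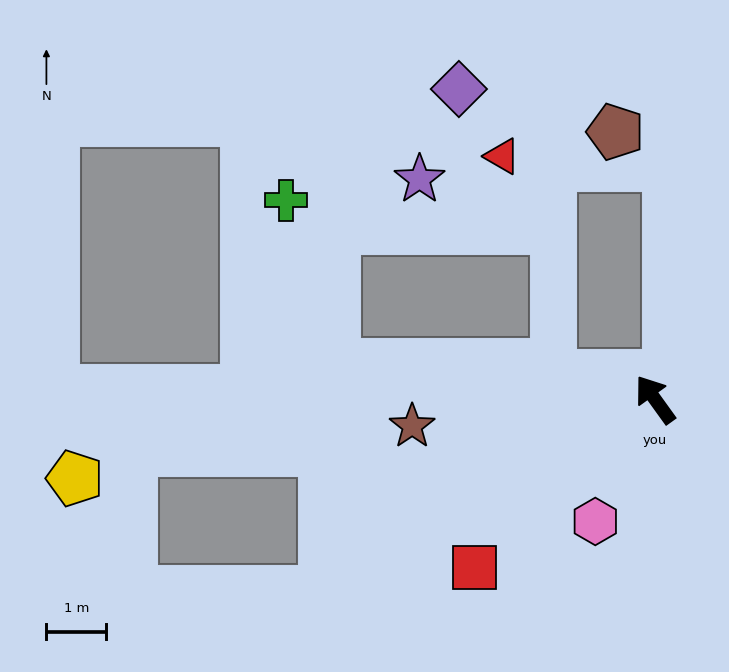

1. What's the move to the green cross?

blocked — turn left 48°, forward 5.4 m, then turn right 67°, forward 2.9 m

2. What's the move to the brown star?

turn left 61°, forward 4.1 m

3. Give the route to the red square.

turn left 97°, forward 4.1 m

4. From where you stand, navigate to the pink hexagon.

turn left 118°, forward 2.3 m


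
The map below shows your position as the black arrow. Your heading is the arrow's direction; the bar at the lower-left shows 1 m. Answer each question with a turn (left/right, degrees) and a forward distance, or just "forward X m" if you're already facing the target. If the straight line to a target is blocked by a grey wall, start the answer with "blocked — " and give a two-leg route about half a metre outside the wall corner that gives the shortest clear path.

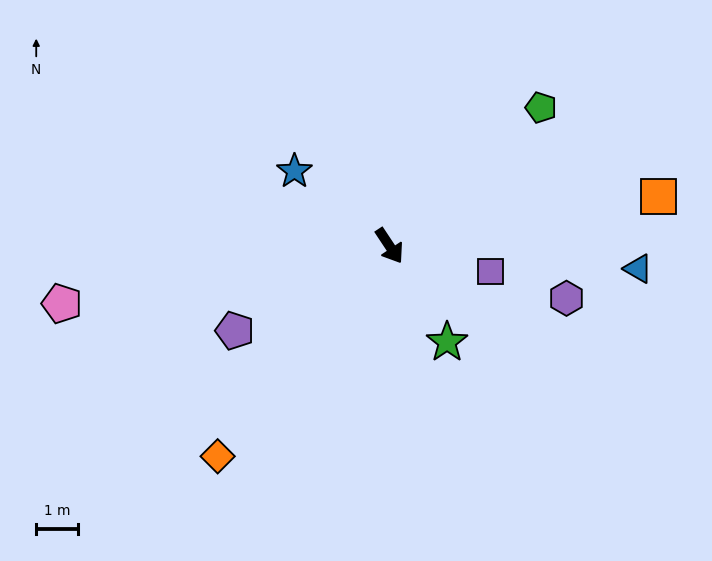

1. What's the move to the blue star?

turn right 162°, forward 2.9 m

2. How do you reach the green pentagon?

turn left 99°, forward 4.9 m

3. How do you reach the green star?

turn right 3°, forward 2.7 m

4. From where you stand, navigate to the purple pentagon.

turn right 95°, forward 4.2 m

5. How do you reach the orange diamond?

turn right 73°, forward 6.4 m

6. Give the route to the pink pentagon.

turn right 114°, forward 7.9 m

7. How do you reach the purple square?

turn left 42°, forward 2.5 m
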